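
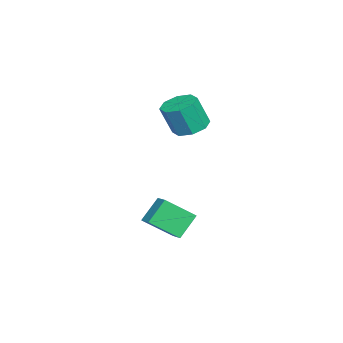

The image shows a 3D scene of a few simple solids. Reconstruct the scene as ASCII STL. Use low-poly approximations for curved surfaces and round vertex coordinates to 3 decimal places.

solid 
facet normal -0.119 0.341 -0.933
outer loop
vertex -0.157 2.53 2.756
vertex -0.73 1.706 2.528
vertex -0.923 2.648 2.897
endloop
endfacet
facet normal 0.201 0.928 0.314
outer loop
vertex -0.157 2.53 2.756
vertex -0.923 2.648 2.897
vertex 0.064 1.899 4.481
endloop
endfacet
facet normal 0.199 0.928 0.315
outer loop
vertex 0.064 1.899 4.481
vertex -0.923 2.648 2.897
vertex -0.703 2.016 4.622
endloop
endfacet
facet normal 0.119 -0.342 0.932
outer loop
vertex 0.064 1.899 4.481
vertex -0.703 2.016 4.622
vertex -0.51 1.074 4.252
endloop
endfacet
facet normal -0.118 0.341 -0.933
outer loop
vertex -0.923 2.648 2.897
vertex -0.73 1.706 2.528
vertex -1.577 2.213 2.821
endloop
endfacet
facet normal -0.547 0.761 0.349
outer loop
vertex -0.923 2.648 2.897
vertex -1.577 2.213 2.821
vertex -0.703 2.016 4.622
endloop
endfacet
facet normal -0.546 0.762 0.348
outer loop
vertex -0.703 2.016 4.622
vertex -1.577 2.213 2.821
vertex -1.357 1.582 4.546
endloop
endfacet
facet normal 0.119 -0.342 0.932
outer loop
vertex -0.703 2.016 4.622
vertex -1.357 1.582 4.546
vertex -0.51 1.074 4.252
endloop
endfacet
facet normal -0.119 0.341 -0.933
outer loop
vertex -1.577 2.213 2.821
vertex -0.73 1.706 2.528
vertex -1.734 1.482 2.574
endloop
endfacet
facet normal -0.973 0.149 0.178
outer loop
vertex -1.577 2.213 2.821
vertex -1.734 1.482 2.574
vertex -1.357 1.582 4.546
endloop
endfacet
facet normal -0.973 0.148 0.178
outer loop
vertex -1.357 1.582 4.546
vertex -1.734 1.482 2.574
vertex -1.514 0.85 4.298
endloop
endfacet
facet normal 0.119 -0.341 0.932
outer loop
vertex -1.357 1.582 4.546
vertex -1.514 0.85 4.298
vertex -0.51 1.074 4.252
endloop
endfacet
facet normal -0.119 0.342 -0.932
outer loop
vertex -1.734 1.482 2.574
vertex -0.73 1.706 2.528
vertex -1.304 0.881 2.299
endloop
endfacet
facet normal -0.830 -0.550 -0.096
outer loop
vertex -1.734 1.482 2.574
vertex -1.304 0.881 2.299
vertex -1.514 0.85 4.298
endloop
endfacet
facet normal -0.829 -0.552 -0.096
outer loop
vertex -1.514 0.85 4.298
vertex -1.304 0.881 2.299
vertex -1.083 0.25 4.024
endloop
endfacet
facet normal 0.119 -0.341 0.933
outer loop
vertex -1.514 0.85 4.298
vertex -1.083 0.25 4.024
vertex -0.51 1.074 4.252
endloop
endfacet
facet normal -0.119 0.342 -0.932
outer loop
vertex -1.304 0.881 2.299
vertex -0.73 1.706 2.528
vertex -0.537 0.764 2.158
endloop
endfacet
facet normal -0.199 -0.928 -0.314
outer loop
vertex -1.304 0.881 2.299
vertex -0.537 0.764 2.158
vertex -1.083 0.25 4.024
endloop
endfacet
facet normal -0.201 -0.928 -0.314
outer loop
vertex -1.083 0.25 4.024
vertex -0.537 0.764 2.158
vertex -0.317 0.132 3.883
endloop
endfacet
facet normal 0.119 -0.341 0.933
outer loop
vertex -1.083 0.25 4.024
vertex -0.317 0.132 3.883
vertex -0.51 1.074 4.252
endloop
endfacet
facet normal -0.119 0.342 -0.932
outer loop
vertex -0.537 0.764 2.158
vertex -0.73 1.706 2.528
vertex 0.117 1.198 2.234
endloop
endfacet
facet normal 0.546 -0.762 -0.349
outer loop
vertex -0.537 0.764 2.158
vertex 0.117 1.198 2.234
vertex -0.317 0.132 3.883
endloop
endfacet
facet normal 0.547 -0.761 -0.348
outer loop
vertex -0.317 0.132 3.883
vertex 0.117 1.198 2.234
vertex 0.337 0.567 3.959
endloop
endfacet
facet normal 0.118 -0.341 0.933
outer loop
vertex -0.317 0.132 3.883
vertex 0.337 0.567 3.959
vertex -0.51 1.074 4.252
endloop
endfacet
facet normal -0.119 0.341 -0.932
outer loop
vertex 0.117 1.198 2.234
vertex -0.73 1.706 2.528
vertex 0.274 1.93 2.482
endloop
endfacet
facet normal 0.973 -0.148 -0.178
outer loop
vertex 0.117 1.198 2.234
vertex 0.274 1.93 2.482
vertex 0.337 0.567 3.959
endloop
endfacet
facet normal 0.973 -0.149 -0.179
outer loop
vertex 0.337 0.567 3.959
vertex 0.274 1.93 2.482
vertex 0.494 1.298 4.206
endloop
endfacet
facet normal 0.119 -0.341 0.933
outer loop
vertex 0.337 0.567 3.959
vertex 0.494 1.298 4.206
vertex -0.51 1.074 4.252
endloop
endfacet
facet normal -0.119 0.341 -0.933
outer loop
vertex 0.274 1.93 2.482
vertex -0.73 1.706 2.528
vertex -0.157 2.53 2.756
endloop
endfacet
facet normal 0.829 0.551 0.096
outer loop
vertex 0.274 1.93 2.482
vertex -0.157 2.53 2.756
vertex 0.494 1.298 4.206
endloop
endfacet
facet normal 0.830 0.550 0.095
outer loop
vertex 0.494 1.298 4.206
vertex -0.157 2.53 2.756
vertex 0.064 1.899 4.481
endloop
endfacet
facet normal 0.119 -0.342 0.932
outer loop
vertex 0.494 1.298 4.206
vertex 0.064 1.899 4.481
vertex -0.51 1.074 4.252
endloop
endfacet
facet normal -0.555 0.421 0.717
outer loop
vertex 1.839 0.404 -1.422
vertex 2.634 0.896 -1.095
vertex 1.401 1.929 -2.655
endloop
endfacet
facet normal -0.803 -0.497 -0.330
outer loop
vertex 2.306 1.244 -3.825
vertex 1.839 0.404 -1.422
vertex 1.401 1.929 -2.655
endloop
endfacet
facet normal -0.556 0.420 0.717
outer loop
vertex 1.401 1.929 -2.655
vertex 2.634 0.896 -1.095
vertex 2.195 2.422 -2.329
endloop
endfacet
facet normal -0.219 0.759 -0.614
outer loop
vertex 2.195 2.422 -2.329
vertex 2.306 1.244 -3.825
vertex 1.401 1.929 -2.655
endloop
endfacet
facet normal 0.218 -0.759 0.613
outer loop
vertex 1.839 0.404 -1.422
vertex 3.539 0.211 -2.265
vertex 2.634 0.896 -1.095
endloop
endfacet
facet normal -0.802 -0.498 -0.330
outer loop
vertex 2.745 -0.282 -2.591
vertex 1.839 0.404 -1.422
vertex 2.306 1.244 -3.825
endloop
endfacet
facet normal 0.219 -0.758 0.614
outer loop
vertex 2.745 -0.282 -2.591
vertex 3.539 0.211 -2.265
vertex 1.839 0.404 -1.422
endloop
endfacet
facet normal 0.803 0.497 0.330
outer loop
vertex 2.634 0.896 -1.095
vertex 3.539 0.211 -2.265
vertex 2.195 2.422 -2.329
endloop
endfacet
facet normal -0.217 0.759 -0.614
outer loop
vertex 3.101 1.736 -3.498
vertex 2.306 1.244 -3.825
vertex 2.195 2.422 -2.329
endloop
endfacet
facet normal 0.802 0.497 0.330
outer loop
vertex 2.195 2.422 -2.329
vertex 3.539 0.211 -2.265
vertex 3.101 1.736 -3.498
endloop
endfacet
facet normal 0.555 -0.420 -0.718
outer loop
vertex 3.101 1.736 -3.498
vertex 2.745 -0.282 -2.591
vertex 2.306 1.244 -3.825
endloop
endfacet
facet normal 0.556 -0.420 -0.717
outer loop
vertex 3.539 0.211 -2.265
vertex 2.745 -0.282 -2.591
vertex 3.101 1.736 -3.498
endloop
endfacet

endsolid


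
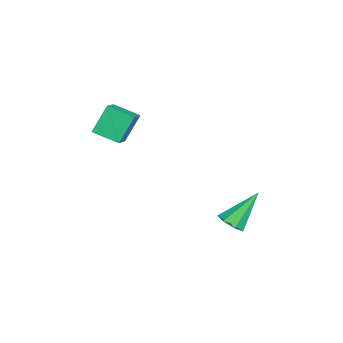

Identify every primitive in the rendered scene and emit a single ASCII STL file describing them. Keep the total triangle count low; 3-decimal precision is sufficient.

solid 
facet normal -0.389 0.386 0.837
outer loop
vertex -0.811 -3.167 3.869
vertex -0.513 -2.122 3.525
vertex -1.704 -3.065 3.407
endloop
endfacet
facet normal -0.261 -0.917 0.302
outer loop
vertex -1.187 -3.578 2.295
vertex -0.811 -3.167 3.869
vertex -1.704 -3.065 3.407
endloop
endfacet
facet normal -0.388 0.386 0.837
outer loop
vertex -1.704 -3.065 3.407
vertex -0.513 -2.122 3.525
vertex -1.406 -2.019 3.063
endloop
endfacet
facet normal -0.883 0.101 -0.457
outer loop
vertex -1.406 -2.019 3.063
vertex -1.187 -3.578 2.295
vertex -1.704 -3.065 3.407
endloop
endfacet
facet normal 0.883 -0.101 0.457
outer loop
vertex -0.811 -3.167 3.869
vertex 0.004 -2.635 2.413
vertex -0.513 -2.122 3.525
endloop
endfacet
facet normal -0.262 -0.917 0.302
outer loop
vertex -0.294 -3.681 2.757
vertex -0.811 -3.167 3.869
vertex -1.187 -3.578 2.295
endloop
endfacet
facet normal 0.883 -0.101 0.458
outer loop
vertex -0.294 -3.681 2.757
vertex 0.004 -2.635 2.413
vertex -0.811 -3.167 3.869
endloop
endfacet
facet normal 0.262 0.917 -0.301
outer loop
vertex -0.513 -2.122 3.525
vertex 0.004 -2.635 2.413
vertex -1.406 -2.019 3.063
endloop
endfacet
facet normal -0.883 0.101 -0.458
outer loop
vertex -0.889 -2.533 1.951
vertex -1.187 -3.578 2.295
vertex -1.406 -2.019 3.063
endloop
endfacet
facet normal 0.261 0.917 -0.302
outer loop
vertex -1.406 -2.019 3.063
vertex 0.004 -2.635 2.413
vertex -0.889 -2.533 1.951
endloop
endfacet
facet normal 0.388 -0.386 -0.837
outer loop
vertex -0.889 -2.533 1.951
vertex -0.294 -3.681 2.757
vertex -1.187 -3.578 2.295
endloop
endfacet
facet normal 0.389 -0.386 -0.837
outer loop
vertex 0.004 -2.635 2.413
vertex -0.294 -3.681 2.757
vertex -0.889 -2.533 1.951
endloop
endfacet
facet normal 0.361 -0.550 -0.753
outer loop
vertex 0.235 1.658 -1.82
vertex -0.33 1.473 -1.956
vertex -0.028 1.96 -2.167
endloop
endfacet
facet normal 0.647 0.746 0.159
outer loop
vertex 0.235 1.658 -1.82
vertex -0.028 1.96 -2.167
vertex -0.97 2.447 -0.624
endloop
endfacet
facet normal 0.361 -0.550 -0.753
outer loop
vertex -0.028 1.96 -2.167
vertex -0.33 1.473 -1.956
vertex -0.519 1.895 -2.355
endloop
endfacet
facet normal -0.009 0.952 -0.306
outer loop
vertex -0.028 1.96 -2.167
vertex -0.519 1.895 -2.355
vertex -0.97 2.447 -0.624
endloop
endfacet
facet normal 0.361 -0.550 -0.753
outer loop
vertex -0.519 1.895 -2.355
vertex -0.33 1.473 -1.956
vertex -0.867 1.513 -2.243
endloop
endfacet
facet normal -0.738 0.563 -0.372
outer loop
vertex -0.519 1.895 -2.355
vertex -0.867 1.513 -2.243
vertex -0.97 2.447 -0.624
endloop
endfacet
facet normal 0.361 -0.551 -0.752
outer loop
vertex -0.867 1.513 -2.243
vertex -0.33 1.473 -1.956
vertex -0.812 1.101 -1.915
endloop
endfacet
facet normal -0.992 -0.125 0.009
outer loop
vertex -0.867 1.513 -2.243
vertex -0.812 1.101 -1.915
vertex -0.97 2.447 -0.624
endloop
endfacet
facet normal 0.360 -0.549 -0.754
outer loop
vertex -0.812 1.101 -1.915
vertex -0.33 1.473 -1.956
vertex -0.393 0.969 -1.619
endloop
endfacet
facet normal -0.579 -0.599 0.553
outer loop
vertex -0.812 1.101 -1.915
vertex -0.393 0.969 -1.619
vertex -0.97 2.447 -0.624
endloop
endfacet
facet normal 0.362 -0.549 -0.753
outer loop
vertex -0.393 0.969 -1.619
vertex -0.33 1.473 -1.956
vertex 0.072 1.217 -1.576
endloop
endfacet
facet normal 0.187 -0.497 0.847
outer loop
vertex -0.393 0.969 -1.619
vertex 0.072 1.217 -1.576
vertex -0.97 2.447 -0.624
endloop
endfacet
facet normal 0.361 -0.550 -0.753
outer loop
vertex 0.072 1.217 -1.576
vertex -0.33 1.473 -1.956
vertex 0.235 1.658 -1.82
endloop
endfacet
facet normal 0.733 0.101 0.672
outer loop
vertex 0.072 1.217 -1.576
vertex 0.235 1.658 -1.82
vertex -0.97 2.447 -0.624
endloop
endfacet

endsolid


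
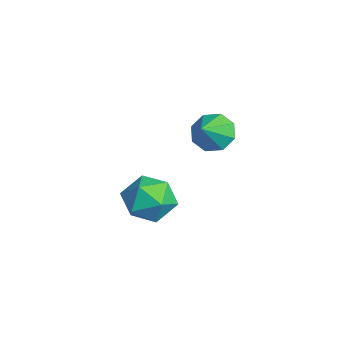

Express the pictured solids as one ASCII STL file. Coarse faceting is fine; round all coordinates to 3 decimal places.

solid 
facet normal -0.134 0.052 0.990
outer loop
vertex 1.803 1.222 -1.13
vertex 1.082 0.534 -1.191
vertex 2.03 0.253 -1.048
endloop
endfacet
facet normal 0.543 0.196 0.817
outer loop
vertex 1.803 1.222 -1.13
vertex 2.03 0.253 -1.048
vertex 2.616 0.859 -1.583
endloop
endfacet
facet normal 0.543 0.753 0.372
outer loop
vertex 1.803 1.222 -1.13
vertex 2.616 0.859 -1.583
vertex 2.031 1.515 -2.057
endloop
endfacet
facet normal -0.134 0.954 0.269
outer loop
vertex 1.803 1.222 -1.13
vertex 2.031 1.515 -2.057
vertex 1.083 1.314 -1.815
endloop
endfacet
facet normal -0.552 0.521 0.651
outer loop
vertex 1.803 1.222 -1.13
vertex 1.083 1.314 -1.815
vertex 1.082 0.534 -1.191
endloop
endfacet
facet normal 0.805 -0.368 0.466
outer loop
vertex 2.616 0.859 -1.583
vertex 2.03 0.253 -1.048
vertex 2.397 -0.054 -1.925
endloop
endfacet
facet normal -0.290 -0.600 0.746
outer loop
vertex 2.03 0.253 -1.048
vertex 1.082 0.534 -1.191
vertex 1.449 -0.255 -1.683
endloop
endfacet
facet normal -0.968 0.158 0.197
outer loop
vertex 1.082 0.534 -1.191
vertex 1.083 1.314 -1.815
vertex 0.864 0.401 -2.157
endloop
endfacet
facet normal -0.290 0.859 -0.422
outer loop
vertex 1.083 1.314 -1.815
vertex 2.031 1.515 -2.057
vertex 1.45 1.007 -2.692
endloop
endfacet
facet normal 0.806 0.534 -0.255
outer loop
vertex 2.031 1.515 -2.057
vertex 2.616 0.859 -1.583
vertex 2.398 0.726 -2.549
endloop
endfacet
facet normal 0.134 -0.954 -0.269
outer loop
vertex 1.677 0.038 -2.61
vertex 2.397 -0.054 -1.925
vertex 1.449 -0.255 -1.683
endloop
endfacet
facet normal -0.543 -0.753 -0.372
outer loop
vertex 1.677 0.038 -2.61
vertex 1.449 -0.255 -1.683
vertex 0.864 0.401 -2.157
endloop
endfacet
facet normal -0.543 -0.196 -0.817
outer loop
vertex 1.677 0.038 -2.61
vertex 0.864 0.401 -2.157
vertex 1.45 1.007 -2.692
endloop
endfacet
facet normal 0.134 -0.052 -0.990
outer loop
vertex 1.677 0.038 -2.61
vertex 1.45 1.007 -2.692
vertex 2.398 0.726 -2.549
endloop
endfacet
facet normal 0.552 -0.521 -0.651
outer loop
vertex 1.677 0.038 -2.61
vertex 2.398 0.726 -2.549
vertex 2.397 -0.054 -1.925
endloop
endfacet
facet normal 0.290 -0.859 0.422
outer loop
vertex 1.449 -0.255 -1.683
vertex 2.397 -0.054 -1.925
vertex 2.03 0.253 -1.048
endloop
endfacet
facet normal -0.806 -0.534 0.255
outer loop
vertex 0.864 0.401 -2.157
vertex 1.449 -0.255 -1.683
vertex 1.082 0.534 -1.191
endloop
endfacet
facet normal -0.805 0.368 -0.466
outer loop
vertex 1.45 1.007 -2.692
vertex 0.864 0.401 -2.157
vertex 1.083 1.314 -1.815
endloop
endfacet
facet normal 0.290 0.600 -0.746
outer loop
vertex 2.398 0.726 -2.549
vertex 1.45 1.007 -2.692
vertex 2.031 1.515 -2.057
endloop
endfacet
facet normal 0.968 -0.158 -0.197
outer loop
vertex 2.397 -0.054 -1.925
vertex 2.398 0.726 -2.549
vertex 2.616 0.859 -1.583
endloop
endfacet
facet normal -0.637 0.474 -0.608
outer loop
vertex 3.527 2.961 1.804
vertex 3.053 2.382 1.85
vertex 3.155 3.016 2.237
endloop
endfacet
facet normal 0.685 0.507 0.524
outer loop
vertex 3.527 2.961 1.804
vertex 3.155 3.016 2.237
vertex 3.787 1.838 2.55
endloop
endfacet
facet normal -0.638 0.474 -0.608
outer loop
vertex 3.155 3.016 2.237
vertex 3.053 2.382 1.85
vertex 2.723 2.7 2.444
endloop
endfacet
facet normal 0.188 0.345 0.919
outer loop
vertex 3.155 3.016 2.237
vertex 2.723 2.7 2.444
vertex 3.787 1.838 2.55
endloop
endfacet
facet normal -0.638 0.472 -0.608
outer loop
vertex 2.723 2.7 2.444
vertex 3.053 2.382 1.85
vertex 2.485 2.197 2.303
endloop
endfacet
facet normal -0.227 -0.162 0.960
outer loop
vertex 2.723 2.7 2.444
vertex 2.485 2.197 2.303
vertex 3.787 1.838 2.55
endloop
endfacet
facet normal -0.638 0.473 -0.607
outer loop
vertex 2.485 2.197 2.303
vertex 3.053 2.382 1.85
vertex 2.579 1.803 1.897
endloop
endfacet
facet normal -0.316 -0.716 0.622
outer loop
vertex 2.485 2.197 2.303
vertex 2.579 1.803 1.897
vertex 3.787 1.838 2.55
endloop
endfacet
facet normal -0.637 0.472 -0.609
outer loop
vertex 2.579 1.803 1.897
vertex 3.053 2.382 1.85
vertex 2.952 1.748 1.464
endloop
endfacet
facet normal -0.027 -0.994 0.103
outer loop
vertex 2.579 1.803 1.897
vertex 2.952 1.748 1.464
vertex 3.787 1.838 2.55
endloop
endfacet
facet normal -0.638 0.472 -0.608
outer loop
vertex 2.952 1.748 1.464
vertex 3.053 2.382 1.85
vertex 3.383 2.064 1.257
endloop
endfacet
facet normal 0.470 -0.833 -0.292
outer loop
vertex 2.952 1.748 1.464
vertex 3.383 2.064 1.257
vertex 3.787 1.838 2.55
endloop
endfacet
facet normal -0.637 0.473 -0.608
outer loop
vertex 3.383 2.064 1.257
vertex 3.053 2.382 1.85
vertex 3.622 2.567 1.398
endloop
endfacet
facet normal 0.884 -0.327 -0.333
outer loop
vertex 3.383 2.064 1.257
vertex 3.622 2.567 1.398
vertex 3.787 1.838 2.55
endloop
endfacet
facet normal -0.637 0.473 -0.608
outer loop
vertex 3.622 2.567 1.398
vertex 3.053 2.382 1.85
vertex 3.527 2.961 1.804
endloop
endfacet
facet normal 0.973 0.229 0.006
outer loop
vertex 3.622 2.567 1.398
vertex 3.527 2.961 1.804
vertex 3.787 1.838 2.55
endloop
endfacet

endsolid


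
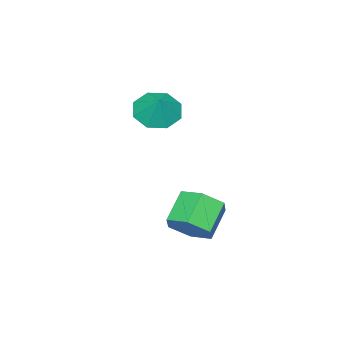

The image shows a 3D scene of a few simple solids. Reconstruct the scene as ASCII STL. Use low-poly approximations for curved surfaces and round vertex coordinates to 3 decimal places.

solid 
facet normal -0.441 -0.441 -0.781
outer loop
vertex -2.671 -2.971 1.382
vertex -3.51 -3.1 1.929
vertex -3.159 -2.375 1.321
endloop
endfacet
facet normal 0.774 0.633 -0.001
outer loop
vertex -2.671 -2.971 1.382
vertex -3.159 -2.375 1.321
vertex -2.99 -2.58 2.851
endloop
endfacet
facet normal -0.441 -0.441 -0.781
outer loop
vertex -3.159 -2.375 1.321
vertex -3.51 -3.1 1.929
vertex -3.853 -2.203 1.616
endloop
endfacet
facet normal 0.278 0.956 0.097
outer loop
vertex -3.159 -2.375 1.321
vertex -3.853 -2.203 1.616
vertex -2.99 -2.58 2.851
endloop
endfacet
facet normal -0.440 -0.441 -0.782
outer loop
vertex -3.853 -2.203 1.616
vertex -3.51 -3.1 1.929
vertex -4.346 -2.558 2.094
endloop
endfacet
facet normal -0.222 0.878 0.423
outer loop
vertex -3.853 -2.203 1.616
vertex -4.346 -2.558 2.094
vertex -2.99 -2.58 2.851
endloop
endfacet
facet normal -0.441 -0.442 -0.781
outer loop
vertex -4.346 -2.558 2.094
vertex -3.51 -3.1 1.929
vertex -4.349 -3.23 2.476
endloop
endfacet
facet normal -0.430 0.448 0.784
outer loop
vertex -4.346 -2.558 2.094
vertex -4.349 -3.23 2.476
vertex -2.99 -2.58 2.851
endloop
endfacet
facet normal -0.441 -0.441 -0.781
outer loop
vertex -4.349 -3.23 2.476
vertex -3.51 -3.1 1.929
vertex -3.861 -3.826 2.537
endloop
endfacet
facet normal -0.227 -0.086 0.970
outer loop
vertex -4.349 -3.23 2.476
vertex -3.861 -3.826 2.537
vertex -2.99 -2.58 2.851
endloop
endfacet
facet normal -0.441 -0.441 -0.781
outer loop
vertex -3.861 -3.826 2.537
vertex -3.51 -3.1 1.929
vertex -3.168 -3.997 2.242
endloop
endfacet
facet normal 0.270 -0.409 0.872
outer loop
vertex -3.861 -3.826 2.537
vertex -3.168 -3.997 2.242
vertex -2.99 -2.58 2.851
endloop
endfacet
facet normal -0.441 -0.441 -0.782
outer loop
vertex -3.168 -3.997 2.242
vertex -3.51 -3.1 1.929
vertex -2.675 -3.643 1.764
endloop
endfacet
facet normal 0.769 -0.332 0.547
outer loop
vertex -3.168 -3.997 2.242
vertex -2.675 -3.643 1.764
vertex -2.99 -2.58 2.851
endloop
endfacet
facet normal -0.441 -0.441 -0.781
outer loop
vertex -2.675 -3.643 1.764
vertex -3.51 -3.1 1.929
vertex -2.671 -2.971 1.382
endloop
endfacet
facet normal 0.978 0.100 0.186
outer loop
vertex -2.675 -3.643 1.764
vertex -2.671 -2.971 1.382
vertex -2.99 -2.58 2.851
endloop
endfacet
facet normal 0.786 0.128 -0.605
outer loop
vertex -1.019 -0.834 -2.224
vertex -1.549 -0.172 -2.773
vertex -0.998 0.148 -1.989
endloop
endfacet
facet normal 0.618 -0.196 0.762
outer loop
vertex -1.019 -0.834 -2.224
vertex -0.998 0.148 -1.989
vertex -2.222 -1.03 -1.299
endloop
endfacet
facet normal 0.618 -0.196 0.762
outer loop
vertex -2.222 -1.03 -1.299
vertex -0.998 0.148 -1.989
vertex -2.201 -0.048 -1.064
endloop
endfacet
facet normal -0.786 -0.128 0.605
outer loop
vertex -2.222 -1.03 -1.299
vertex -2.201 -0.048 -1.064
vertex -2.751 -0.368 -1.847
endloop
endfacet
facet normal 0.786 0.129 -0.605
outer loop
vertex -0.998 0.148 -1.989
vertex -1.549 -0.172 -2.773
vertex -1.528 0.81 -2.537
endloop
endfacet
facet normal 0.327 0.744 0.583
outer loop
vertex -0.998 0.148 -1.989
vertex -1.528 0.81 -2.537
vertex -2.201 -0.048 -1.064
endloop
endfacet
facet normal 0.327 0.744 0.583
outer loop
vertex -2.201 -0.048 -1.064
vertex -1.528 0.81 -2.537
vertex -2.73 0.614 -1.612
endloop
endfacet
facet normal -0.786 -0.128 0.605
outer loop
vertex -2.201 -0.048 -1.064
vertex -2.73 0.614 -1.612
vertex -2.751 -0.368 -1.847
endloop
endfacet
facet normal 0.786 0.128 -0.604
outer loop
vertex -1.528 0.81 -2.537
vertex -1.549 -0.172 -2.773
vertex -2.078 0.49 -3.321
endloop
endfacet
facet normal -0.291 0.940 -0.179
outer loop
vertex -1.528 0.81 -2.537
vertex -2.078 0.49 -3.321
vertex -2.73 0.614 -1.612
endloop
endfacet
facet normal -0.291 0.940 -0.179
outer loop
vertex -2.73 0.614 -1.612
vertex -2.078 0.49 -3.321
vertex -3.281 0.294 -2.396
endloop
endfacet
facet normal -0.786 -0.128 0.605
outer loop
vertex -2.73 0.614 -1.612
vertex -3.281 0.294 -2.396
vertex -2.751 -0.368 -1.847
endloop
endfacet
facet normal 0.786 0.128 -0.605
outer loop
vertex -2.078 0.49 -3.321
vertex -1.549 -0.172 -2.773
vertex -2.099 -0.492 -3.556
endloop
endfacet
facet normal -0.618 0.196 -0.762
outer loop
vertex -2.078 0.49 -3.321
vertex -2.099 -0.492 -3.556
vertex -3.281 0.294 -2.396
endloop
endfacet
facet normal -0.618 0.196 -0.762
outer loop
vertex -3.281 0.294 -2.396
vertex -2.099 -0.492 -3.556
vertex -3.302 -0.688 -2.631
endloop
endfacet
facet normal -0.786 -0.128 0.605
outer loop
vertex -3.281 0.294 -2.396
vertex -3.302 -0.688 -2.631
vertex -2.751 -0.368 -1.847
endloop
endfacet
facet normal 0.786 0.128 -0.605
outer loop
vertex -2.099 -0.492 -3.556
vertex -1.549 -0.172 -2.773
vertex -1.57 -1.154 -3.008
endloop
endfacet
facet normal -0.327 -0.744 -0.583
outer loop
vertex -2.099 -0.492 -3.556
vertex -1.57 -1.154 -3.008
vertex -3.302 -0.688 -2.631
endloop
endfacet
facet normal -0.327 -0.744 -0.583
outer loop
vertex -3.302 -0.688 -2.631
vertex -1.57 -1.154 -3.008
vertex -2.772 -1.35 -2.083
endloop
endfacet
facet normal -0.786 -0.129 0.605
outer loop
vertex -3.302 -0.688 -2.631
vertex -2.772 -1.35 -2.083
vertex -2.751 -0.368 -1.847
endloop
endfacet
facet normal 0.786 0.128 -0.605
outer loop
vertex -1.57 -1.154 -3.008
vertex -1.549 -0.172 -2.773
vertex -1.019 -0.834 -2.224
endloop
endfacet
facet normal 0.291 -0.940 0.179
outer loop
vertex -1.57 -1.154 -3.008
vertex -1.019 -0.834 -2.224
vertex -2.772 -1.35 -2.083
endloop
endfacet
facet normal 0.291 -0.940 0.179
outer loop
vertex -2.772 -1.35 -2.083
vertex -1.019 -0.834 -2.224
vertex -2.222 -1.03 -1.299
endloop
endfacet
facet normal -0.786 -0.128 0.604
outer loop
vertex -2.772 -1.35 -2.083
vertex -2.222 -1.03 -1.299
vertex -2.751 -0.368 -1.847
endloop
endfacet

endsolid


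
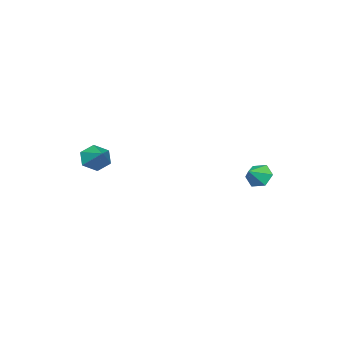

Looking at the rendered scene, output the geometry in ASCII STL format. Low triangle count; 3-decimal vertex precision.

solid 
facet normal -0.829 0.086 -0.553
outer loop
vertex -3.881 3.668 -3.32
vertex -4.325 3.87 -2.623
vertex -3.954 4.481 -3.084
endloop
endfacet
facet normal 0.909 0.189 -0.371
outer loop
vertex -3.881 3.668 -3.32
vertex -3.954 4.481 -3.084
vertex -3.355 3.77 -1.977
endloop
endfacet
facet normal -0.829 0.086 -0.553
outer loop
vertex -3.954 4.481 -3.084
vertex -4.325 3.87 -2.623
vertex -4.398 4.684 -2.387
endloop
endfacet
facet normal 0.613 0.773 0.165
outer loop
vertex -3.954 4.481 -3.084
vertex -4.398 4.684 -2.387
vertex -3.355 3.77 -1.977
endloop
endfacet
facet normal -0.829 0.086 -0.553
outer loop
vertex -4.398 4.684 -2.387
vertex -4.325 3.87 -2.623
vertex -4.768 4.073 -1.927
endloop
endfacet
facet normal 0.145 0.538 0.831
outer loop
vertex -4.398 4.684 -2.387
vertex -4.768 4.073 -1.927
vertex -3.355 3.77 -1.977
endloop
endfacet
facet normal -0.829 0.086 -0.553
outer loop
vertex -4.768 4.073 -1.927
vertex -4.325 3.87 -2.623
vertex -4.695 3.259 -2.163
endloop
endfacet
facet normal -0.026 -0.281 0.959
outer loop
vertex -4.768 4.073 -1.927
vertex -4.695 3.259 -2.163
vertex -3.355 3.77 -1.977
endloop
endfacet
facet normal -0.829 0.086 -0.553
outer loop
vertex -4.695 3.259 -2.163
vertex -4.325 3.87 -2.623
vertex -4.252 3.057 -2.859
endloop
endfacet
facet normal 0.271 -0.865 0.423
outer loop
vertex -4.695 3.259 -2.163
vertex -4.252 3.057 -2.859
vertex -3.355 3.77 -1.977
endloop
endfacet
facet normal -0.829 0.086 -0.553
outer loop
vertex -4.252 3.057 -2.859
vertex -4.325 3.87 -2.623
vertex -3.881 3.668 -3.32
endloop
endfacet
facet normal 0.738 -0.630 -0.241
outer loop
vertex -4.252 3.057 -2.859
vertex -3.881 3.668 -3.32
vertex -3.355 3.77 -1.977
endloop
endfacet
facet normal -0.537 -0.665 -0.519
outer loop
vertex 0.721 -4.339 -0.962
vertex 0.275 -3.652 -1.381
vertex 1.048 -3.99 -1.748
endloop
endfacet
facet normal 0.922 -0.291 0.254
outer loop
vertex 0.721 -4.339 -0.962
vertex 1.048 -3.99 -1.748
vertex 1.165 -2.548 -0.519
endloop
endfacet
facet normal -0.537 -0.665 -0.519
outer loop
vertex 1.048 -3.99 -1.748
vertex 0.275 -3.652 -1.381
vertex 0.602 -3.303 -2.167
endloop
endfacet
facet normal 0.855 0.295 -0.427
outer loop
vertex 1.048 -3.99 -1.748
vertex 0.602 -3.303 -2.167
vertex 1.165 -2.548 -0.519
endloop
endfacet
facet normal -0.537 -0.665 -0.519
outer loop
vertex 0.602 -3.303 -2.167
vertex 0.275 -3.652 -1.381
vertex -0.171 -2.965 -1.8
endloop
endfacet
facet normal 0.165 0.874 -0.457
outer loop
vertex 0.602 -3.303 -2.167
vertex -0.171 -2.965 -1.8
vertex 1.165 -2.548 -0.519
endloop
endfacet
facet normal -0.537 -0.665 -0.519
outer loop
vertex -0.171 -2.965 -1.8
vertex 0.275 -3.652 -1.381
vertex -0.499 -3.314 -1.014
endloop
endfacet
facet normal -0.457 0.868 0.194
outer loop
vertex -0.171 -2.965 -1.8
vertex -0.499 -3.314 -1.014
vertex 1.165 -2.548 -0.519
endloop
endfacet
facet normal -0.537 -0.665 -0.519
outer loop
vertex -0.499 -3.314 -1.014
vertex 0.275 -3.652 -1.381
vertex -0.053 -4.001 -0.595
endloop
endfacet
facet normal -0.390 0.281 0.877
outer loop
vertex -0.499 -3.314 -1.014
vertex -0.053 -4.001 -0.595
vertex 1.165 -2.548 -0.519
endloop
endfacet
facet normal -0.537 -0.665 -0.519
outer loop
vertex -0.053 -4.001 -0.595
vertex 0.275 -3.652 -1.381
vertex 0.721 -4.339 -0.962
endloop
endfacet
facet normal 0.299 -0.298 0.906
outer loop
vertex -0.053 -4.001 -0.595
vertex 0.721 -4.339 -0.962
vertex 1.165 -2.548 -0.519
endloop
endfacet

endsolid


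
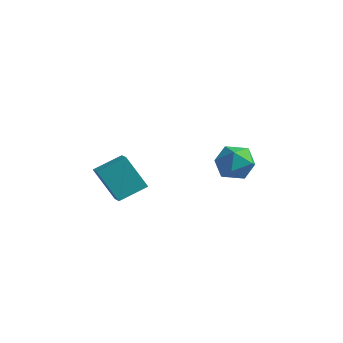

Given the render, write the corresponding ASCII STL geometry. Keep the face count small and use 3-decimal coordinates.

solid 
facet normal -0.543 -0.119 0.831
outer loop
vertex -2.406 -2.877 2.508
vertex -3.111 -2.312 2.128
vertex -3.034 -4.049 1.929
endloop
endfacet
facet normal 0.719 -0.577 0.387
outer loop
vertex -2.029 -3.828 0.392
vertex -2.406 -2.877 2.508
vertex -3.034 -4.049 1.929
endloop
endfacet
facet normal -0.543 -0.119 0.831
outer loop
vertex -3.034 -4.049 1.929
vertex -3.111 -2.312 2.128
vertex -3.739 -3.484 1.55
endloop
endfacet
facet normal -0.433 -0.808 -0.399
outer loop
vertex -3.739 -3.484 1.55
vertex -2.029 -3.828 0.392
vertex -3.034 -4.049 1.929
endloop
endfacet
facet normal 0.433 0.808 0.399
outer loop
vertex -2.406 -2.877 2.508
vertex -2.106 -2.091 0.591
vertex -3.111 -2.312 2.128
endloop
endfacet
facet normal 0.719 -0.577 0.387
outer loop
vertex -1.401 -2.656 0.97
vertex -2.406 -2.877 2.508
vertex -2.029 -3.828 0.392
endloop
endfacet
facet normal 0.433 0.808 0.399
outer loop
vertex -1.401 -2.656 0.97
vertex -2.106 -2.091 0.591
vertex -2.406 -2.877 2.508
endloop
endfacet
facet normal -0.719 0.577 -0.387
outer loop
vertex -3.111 -2.312 2.128
vertex -2.106 -2.091 0.591
vertex -3.739 -3.484 1.55
endloop
endfacet
facet normal -0.433 -0.808 -0.399
outer loop
vertex -2.734 -3.263 0.012
vertex -2.029 -3.828 0.392
vertex -3.739 -3.484 1.55
endloop
endfacet
facet normal -0.719 0.577 -0.387
outer loop
vertex -3.739 -3.484 1.55
vertex -2.106 -2.091 0.591
vertex -2.734 -3.263 0.012
endloop
endfacet
facet normal 0.543 0.119 -0.831
outer loop
vertex -2.734 -3.263 0.012
vertex -1.401 -2.656 0.97
vertex -2.029 -3.828 0.392
endloop
endfacet
facet normal 0.543 0.120 -0.831
outer loop
vertex -2.106 -2.091 0.591
vertex -1.401 -2.656 0.97
vertex -2.734 -3.263 0.012
endloop
endfacet
facet normal -0.359 0.708 0.608
outer loop
vertex -0.958 3.188 0.551
vertex -1.156 2.466 1.275
vertex -0.233 2.948 1.259
endloop
endfacet
facet normal 0.147 0.973 0.180
outer loop
vertex -0.958 3.188 0.551
vertex -0.233 2.948 1.259
vertex 0.037 3.091 0.264
endloop
endfacet
facet normal -0.059 0.866 -0.496
outer loop
vertex -0.958 3.188 0.551
vertex 0.037 3.091 0.264
vertex -0.718 2.697 -0.335
endloop
endfacet
facet normal -0.691 0.536 -0.484
outer loop
vertex -0.958 3.188 0.551
vertex -0.718 2.697 -0.335
vertex -1.455 2.311 0.29
endloop
endfacet
facet normal -0.877 0.438 0.197
outer loop
vertex -0.958 3.188 0.551
vertex -1.455 2.311 0.29
vertex -1.156 2.466 1.275
endloop
endfacet
facet normal 0.746 0.600 0.289
outer loop
vertex 0.037 3.091 0.264
vertex -0.233 2.948 1.259
vertex 0.455 2.309 0.81
endloop
endfacet
facet normal -0.073 0.172 0.982
outer loop
vertex -0.233 2.948 1.259
vertex -1.156 2.466 1.275
vertex -0.282 1.923 1.435
endloop
endfacet
facet normal -0.910 -0.265 0.318
outer loop
vertex -1.156 2.466 1.275
vertex -1.455 2.311 0.29
vertex -1.037 1.529 0.836
endloop
endfacet
facet normal -0.610 -0.106 -0.785
outer loop
vertex -1.455 2.311 0.29
vertex -0.718 2.697 -0.335
vertex -0.767 1.672 -0.159
endloop
endfacet
facet normal 0.413 0.429 -0.803
outer loop
vertex -0.718 2.697 -0.335
vertex 0.037 3.091 0.264
vertex 0.156 2.154 -0.175
endloop
endfacet
facet normal 0.691 -0.536 0.484
outer loop
vertex -0.042 1.432 0.549
vertex 0.455 2.309 0.81
vertex -0.282 1.923 1.435
endloop
endfacet
facet normal 0.059 -0.866 0.496
outer loop
vertex -0.042 1.432 0.549
vertex -0.282 1.923 1.435
vertex -1.037 1.529 0.836
endloop
endfacet
facet normal -0.147 -0.973 -0.180
outer loop
vertex -0.042 1.432 0.549
vertex -1.037 1.529 0.836
vertex -0.767 1.672 -0.159
endloop
endfacet
facet normal 0.359 -0.708 -0.608
outer loop
vertex -0.042 1.432 0.549
vertex -0.767 1.672 -0.159
vertex 0.156 2.154 -0.175
endloop
endfacet
facet normal 0.877 -0.438 -0.197
outer loop
vertex -0.042 1.432 0.549
vertex 0.156 2.154 -0.175
vertex 0.455 2.309 0.81
endloop
endfacet
facet normal 0.610 0.106 0.785
outer loop
vertex -0.282 1.923 1.435
vertex 0.455 2.309 0.81
vertex -0.233 2.948 1.259
endloop
endfacet
facet normal -0.413 -0.429 0.803
outer loop
vertex -1.037 1.529 0.836
vertex -0.282 1.923 1.435
vertex -1.156 2.466 1.275
endloop
endfacet
facet normal -0.746 -0.600 -0.289
outer loop
vertex -0.767 1.672 -0.159
vertex -1.037 1.529 0.836
vertex -1.455 2.311 0.29
endloop
endfacet
facet normal 0.073 -0.172 -0.982
outer loop
vertex 0.156 2.154 -0.175
vertex -0.767 1.672 -0.159
vertex -0.718 2.697 -0.335
endloop
endfacet
facet normal 0.910 0.265 -0.318
outer loop
vertex 0.455 2.309 0.81
vertex 0.156 2.154 -0.175
vertex 0.037 3.091 0.264
endloop
endfacet

endsolid


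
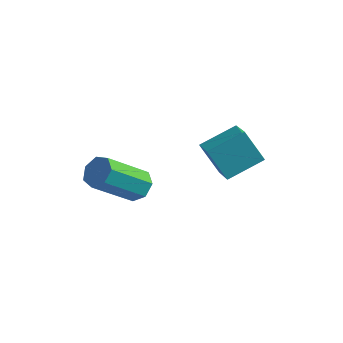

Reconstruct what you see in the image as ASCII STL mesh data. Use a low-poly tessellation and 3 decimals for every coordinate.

solid 
facet normal 0.456 0.574 -0.680
outer loop
vertex 1.249 0.947 -1.604
vertex 0.695 0.986 -1.943
vertex 0.909 1.377 -1.469
endloop
endfacet
facet normal 0.655 0.300 0.694
outer loop
vertex 1.249 0.947 -1.604
vertex 0.909 1.377 -1.469
vertex 0.318 -0.225 -0.218
endloop
endfacet
facet normal 0.654 0.300 0.694
outer loop
vertex 0.318 -0.225 -0.218
vertex 0.909 1.377 -1.469
vertex -0.022 0.204 -0.083
endloop
endfacet
facet normal -0.457 -0.575 0.679
outer loop
vertex 0.318 -0.225 -0.218
vertex -0.022 0.204 -0.083
vertex -0.235 -0.186 -0.557
endloop
endfacet
facet normal 0.456 0.574 -0.680
outer loop
vertex 0.909 1.377 -1.469
vertex 0.695 0.986 -1.943
vertex 0.408 1.512 -1.691
endloop
endfacet
facet normal -0.064 0.782 0.619
outer loop
vertex 0.909 1.377 -1.469
vertex 0.408 1.512 -1.691
vertex -0.022 0.204 -0.083
endloop
endfacet
facet normal -0.062 0.782 0.620
outer loop
vertex -0.022 0.204 -0.083
vertex 0.408 1.512 -1.691
vertex -0.522 0.34 -0.305
endloop
endfacet
facet normal -0.458 -0.575 0.678
outer loop
vertex -0.022 0.204 -0.083
vertex -0.522 0.34 -0.305
vertex -0.235 -0.186 -0.557
endloop
endfacet
facet normal 0.457 0.575 -0.679
outer loop
vertex 0.408 1.512 -1.691
vertex 0.695 0.986 -1.943
vertex 0.124 1.251 -2.103
endloop
endfacet
facet normal -0.734 0.675 0.078
outer loop
vertex 0.408 1.512 -1.691
vertex 0.124 1.251 -2.103
vertex -0.522 0.34 -0.305
endloop
endfacet
facet normal -0.733 0.676 0.079
outer loop
vertex -0.522 0.34 -0.305
vertex 0.124 1.251 -2.103
vertex -0.807 0.079 -0.716
endloop
endfacet
facet normal -0.455 -0.574 0.680
outer loop
vertex -0.522 0.34 -0.305
vertex -0.807 0.079 -0.716
vertex -0.235 -0.186 -0.557
endloop
endfacet
facet normal 0.457 0.575 -0.679
outer loop
vertex 0.124 1.251 -2.103
vertex 0.695 0.986 -1.943
vertex 0.27 0.791 -2.394
endloop
endfacet
facet normal -0.851 0.059 -0.521
outer loop
vertex 0.124 1.251 -2.103
vertex 0.27 0.791 -2.394
vertex -0.807 0.079 -0.716
endloop
endfacet
facet normal -0.851 0.060 -0.521
outer loop
vertex -0.807 0.079 -0.716
vertex 0.27 0.791 -2.394
vertex -0.661 -0.381 -1.008
endloop
endfacet
facet normal -0.455 -0.576 0.679
outer loop
vertex -0.807 0.079 -0.716
vertex -0.661 -0.381 -1.008
vertex -0.235 -0.186 -0.557
endloop
endfacet
facet normal 0.456 0.575 -0.679
outer loop
vertex 0.27 0.791 -2.394
vertex 0.695 0.986 -1.943
vertex 0.736 0.478 -2.346
endloop
endfacet
facet normal -0.329 -0.601 -0.729
outer loop
vertex 0.27 0.791 -2.394
vertex 0.736 0.478 -2.346
vertex -0.661 -0.381 -1.008
endloop
endfacet
facet normal -0.329 -0.601 -0.729
outer loop
vertex -0.661 -0.381 -1.008
vertex 0.736 0.478 -2.346
vertex -0.194 -0.695 -0.96
endloop
endfacet
facet normal -0.456 -0.575 0.679
outer loop
vertex -0.661 -0.381 -1.008
vertex -0.194 -0.695 -0.96
vertex -0.235 -0.186 -0.557
endloop
endfacet
facet normal 0.457 0.575 -0.679
outer loop
vertex 0.736 0.478 -2.346
vertex 0.695 0.986 -1.943
vertex 1.172 0.547 -1.994
endloop
endfacet
facet normal 0.442 -0.809 -0.388
outer loop
vertex 0.736 0.478 -2.346
vertex 1.172 0.547 -1.994
vertex -0.194 -0.695 -0.96
endloop
endfacet
facet normal 0.443 -0.809 -0.387
outer loop
vertex -0.194 -0.695 -0.96
vertex 1.172 0.547 -1.994
vertex 0.241 -0.625 -0.608
endloop
endfacet
facet normal -0.457 -0.574 0.679
outer loop
vertex -0.194 -0.695 -0.96
vertex 0.241 -0.625 -0.608
vertex -0.235 -0.186 -0.557
endloop
endfacet
facet normal 0.456 0.575 -0.679
outer loop
vertex 1.172 0.547 -1.994
vertex 0.695 0.986 -1.943
vertex 1.249 0.947 -1.604
endloop
endfacet
facet normal 0.879 -0.408 0.245
outer loop
vertex 1.172 0.547 -1.994
vertex 1.249 0.947 -1.604
vertex 0.241 -0.625 -0.608
endloop
endfacet
facet normal 0.879 -0.408 0.245
outer loop
vertex 0.241 -0.625 -0.608
vertex 1.249 0.947 -1.604
vertex 0.318 -0.225 -0.218
endloop
endfacet
facet normal -0.457 -0.574 0.679
outer loop
vertex 0.241 -0.625 -0.608
vertex 0.318 -0.225 -0.218
vertex -0.235 -0.186 -0.557
endloop
endfacet
facet normal -0.587 0.093 0.804
outer loop
vertex 3.086 1.266 0.512
vertex 3.987 2.294 1.051
vertex 2.426 2.151 -0.073
endloop
endfacet
facet normal -0.613 -0.700 -0.367
outer loop
vertex 3.213 2.026 -1.151
vertex 3.086 1.266 0.512
vertex 2.426 2.151 -0.073
endloop
endfacet
facet normal -0.587 0.094 0.804
outer loop
vertex 2.426 2.151 -0.073
vertex 3.987 2.294 1.051
vertex 3.327 3.18 0.465
endloop
endfacet
facet normal -0.529 0.708 -0.468
outer loop
vertex 3.327 3.18 0.465
vertex 3.213 2.026 -1.151
vertex 2.426 2.151 -0.073
endloop
endfacet
facet normal 0.528 -0.708 0.468
outer loop
vertex 3.086 1.266 0.512
vertex 4.774 2.169 -0.027
vertex 3.987 2.294 1.051
endloop
endfacet
facet normal -0.614 -0.699 -0.367
outer loop
vertex 3.873 1.14 -0.565
vertex 3.086 1.266 0.512
vertex 3.213 2.026 -1.151
endloop
endfacet
facet normal 0.528 -0.708 0.469
outer loop
vertex 3.873 1.14 -0.565
vertex 4.774 2.169 -0.027
vertex 3.086 1.266 0.512
endloop
endfacet
facet normal 0.613 0.699 0.367
outer loop
vertex 3.987 2.294 1.051
vertex 4.774 2.169 -0.027
vertex 3.327 3.18 0.465
endloop
endfacet
facet normal -0.528 0.708 -0.469
outer loop
vertex 4.114 3.054 -0.612
vertex 3.213 2.026 -1.151
vertex 3.327 3.18 0.465
endloop
endfacet
facet normal 0.613 0.700 0.366
outer loop
vertex 3.327 3.18 0.465
vertex 4.774 2.169 -0.027
vertex 4.114 3.054 -0.612
endloop
endfacet
facet normal 0.588 -0.094 -0.804
outer loop
vertex 4.114 3.054 -0.612
vertex 3.873 1.14 -0.565
vertex 3.213 2.026 -1.151
endloop
endfacet
facet normal 0.587 -0.094 -0.804
outer loop
vertex 4.774 2.169 -0.027
vertex 3.873 1.14 -0.565
vertex 4.114 3.054 -0.612
endloop
endfacet

endsolid


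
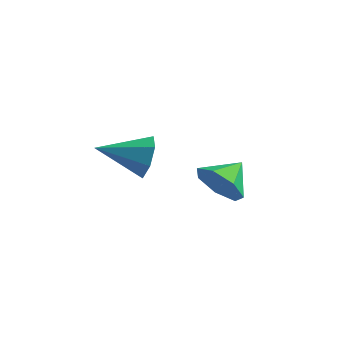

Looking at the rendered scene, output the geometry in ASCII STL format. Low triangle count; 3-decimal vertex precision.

solid 
facet normal -0.283 -0.862 -0.421
outer loop
vertex 0.311 -3.53 -2.436
vertex -0.143 -3.776 -1.627
vertex -0.486 -3.294 -2.383
endloop
endfacet
facet normal 0.216 0.842 -0.495
outer loop
vertex 0.311 -3.53 -2.436
vertex -0.486 -3.294 -2.383
vertex 0.203 -2.724 -1.113
endloop
endfacet
facet normal -0.283 -0.862 -0.421
outer loop
vertex -0.486 -3.294 -2.383
vertex -0.143 -3.776 -1.627
vertex -1.025 -3.421 -1.76
endloop
endfacet
facet normal -0.414 0.893 -0.176
outer loop
vertex -0.486 -3.294 -2.383
vertex -1.025 -3.421 -1.76
vertex 0.203 -2.724 -1.113
endloop
endfacet
facet normal -0.284 -0.862 -0.420
outer loop
vertex -1.025 -3.421 -1.76
vertex -0.143 -3.776 -1.627
vertex -0.899 -3.815 -1.037
endloop
endfacet
facet normal -0.609 0.647 0.459
outer loop
vertex -1.025 -3.421 -1.76
vertex -0.899 -3.815 -1.037
vertex 0.203 -2.724 -1.113
endloop
endfacet
facet normal -0.283 -0.862 -0.420
outer loop
vertex -0.899 -3.815 -1.037
vertex -0.143 -3.776 -1.627
vertex -0.204 -4.179 -0.758
endloop
endfacet
facet normal -0.222 0.289 0.931
outer loop
vertex -0.899 -3.815 -1.037
vertex -0.204 -4.179 -0.758
vertex 0.203 -2.724 -1.113
endloop
endfacet
facet normal -0.283 -0.862 -0.420
outer loop
vertex -0.204 -4.179 -0.758
vertex -0.143 -3.776 -1.627
vertex 0.537 -4.24 -1.133
endloop
endfacet
facet normal 0.456 0.089 0.886
outer loop
vertex -0.204 -4.179 -0.758
vertex 0.537 -4.24 -1.133
vertex 0.203 -2.724 -1.113
endloop
endfacet
facet normal -0.283 -0.862 -0.421
outer loop
vertex 0.537 -4.24 -1.133
vertex -0.143 -3.776 -1.627
vertex 0.767 -3.951 -1.88
endloop
endfacet
facet normal 0.913 0.196 0.357
outer loop
vertex 0.537 -4.24 -1.133
vertex 0.767 -3.951 -1.88
vertex 0.203 -2.724 -1.113
endloop
endfacet
facet normal -0.283 -0.862 -0.421
outer loop
vertex 0.767 -3.951 -1.88
vertex -0.143 -3.776 -1.627
vertex 0.311 -3.53 -2.436
endloop
endfacet
facet normal 0.806 0.532 -0.258
outer loop
vertex 0.767 -3.951 -1.88
vertex 0.311 -3.53 -2.436
vertex 0.203 -2.724 -1.113
endloop
endfacet
facet normal 0.833 0.460 -0.308
outer loop
vertex -2.76 -2.954 -1.025
vertex -3.181 -2.696 -1.777
vertex -3.127 -2.265 -0.988
endloop
endfacet
facet normal -0.075 -0.093 0.993
outer loop
vertex -2.76 -2.954 -1.025
vertex -3.127 -2.265 -0.988
vertex -4.679 -3.524 -1.223
endloop
endfacet
facet normal 0.832 0.460 -0.308
outer loop
vertex -3.127 -2.265 -0.988
vertex -3.181 -2.696 -1.777
vertex -3.535 -1.901 -1.546
endloop
endfacet
facet normal -0.511 0.499 0.700
outer loop
vertex -3.127 -2.265 -0.988
vertex -3.535 -1.901 -1.546
vertex -4.679 -3.524 -1.223
endloop
endfacet
facet normal 0.833 0.460 -0.308
outer loop
vertex -3.535 -1.901 -1.546
vertex -3.181 -2.696 -1.777
vertex -3.676 -2.135 -2.278
endloop
endfacet
facet normal -0.819 0.573 -0.025
outer loop
vertex -3.535 -1.901 -1.546
vertex -3.676 -2.135 -2.278
vertex -4.679 -3.524 -1.223
endloop
endfacet
facet normal 0.833 0.460 -0.307
outer loop
vertex -3.676 -2.135 -2.278
vertex -3.181 -2.696 -1.777
vertex -3.444 -2.791 -2.632
endloop
endfacet
facet normal -0.768 0.072 -0.636
outer loop
vertex -3.676 -2.135 -2.278
vertex -3.444 -2.791 -2.632
vertex -4.679 -3.524 -1.223
endloop
endfacet
facet normal 0.833 0.461 -0.307
outer loop
vertex -3.444 -2.791 -2.632
vertex -3.181 -2.696 -1.777
vertex -3.014 -3.375 -2.343
endloop
endfacet
facet normal -0.397 -0.625 -0.673
outer loop
vertex -3.444 -2.791 -2.632
vertex -3.014 -3.375 -2.343
vertex -4.679 -3.524 -1.223
endloop
endfacet
facet normal 0.832 0.461 -0.308
outer loop
vertex -3.014 -3.375 -2.343
vertex -3.181 -2.696 -1.777
vertex -2.709 -3.448 -1.628
endloop
endfacet
facet normal 0.016 -0.994 -0.108
outer loop
vertex -3.014 -3.375 -2.343
vertex -2.709 -3.448 -1.628
vertex -4.679 -3.524 -1.223
endloop
endfacet
facet normal 0.832 0.461 -0.308
outer loop
vertex -2.709 -3.448 -1.628
vertex -3.181 -2.696 -1.777
vertex -2.76 -2.954 -1.025
endloop
endfacet
facet normal 0.159 -0.757 0.634
outer loop
vertex -2.709 -3.448 -1.628
vertex -2.76 -2.954 -1.025
vertex -4.679 -3.524 -1.223
endloop
endfacet

endsolid


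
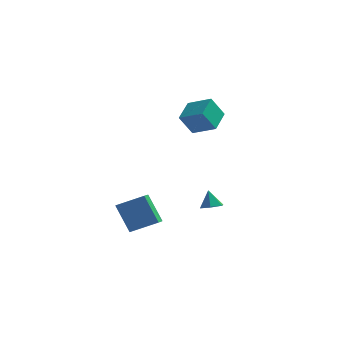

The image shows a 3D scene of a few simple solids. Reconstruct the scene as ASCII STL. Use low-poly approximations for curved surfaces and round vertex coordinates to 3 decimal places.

solid 
facet normal -0.883 -0.138 -0.448
outer loop
vertex -3.205 -2.058 -2.676
vertex -3.192 -1.119 -2.991
vertex -2.173 -2.687 -4.515
endloop
endfacet
facet normal -0.013 -0.948 0.317
outer loop
vertex -0.468 -2.421 -3.649
vertex -3.205 -2.058 -2.676
vertex -2.173 -2.687 -4.515
endloop
endfacet
facet normal -0.883 -0.138 -0.449
outer loop
vertex -2.173 -2.687 -4.515
vertex -3.192 -1.119 -2.991
vertex -2.16 -1.749 -4.829
endloop
endfacet
facet normal 0.469 -0.286 -0.836
outer loop
vertex -2.16 -1.749 -4.829
vertex -0.468 -2.421 -3.649
vertex -2.173 -2.687 -4.515
endloop
endfacet
facet normal -0.469 0.287 0.835
outer loop
vertex -3.205 -2.058 -2.676
vertex -1.487 -0.853 -2.125
vertex -3.192 -1.119 -2.991
endloop
endfacet
facet normal -0.013 -0.948 0.318
outer loop
vertex -1.5 -1.791 -1.811
vertex -3.205 -2.058 -2.676
vertex -0.468 -2.421 -3.649
endloop
endfacet
facet normal -0.469 0.286 0.836
outer loop
vertex -1.5 -1.791 -1.811
vertex -1.487 -0.853 -2.125
vertex -3.205 -2.058 -2.676
endloop
endfacet
facet normal 0.013 0.948 -0.318
outer loop
vertex -3.192 -1.119 -2.991
vertex -1.487 -0.853 -2.125
vertex -2.16 -1.749 -4.829
endloop
endfacet
facet normal 0.469 -0.287 -0.835
outer loop
vertex -0.455 -1.482 -3.964
vertex -0.468 -2.421 -3.649
vertex -2.16 -1.749 -4.829
endloop
endfacet
facet normal 0.012 0.948 -0.317
outer loop
vertex -2.16 -1.749 -4.829
vertex -1.487 -0.853 -2.125
vertex -0.455 -1.482 -3.964
endloop
endfacet
facet normal 0.883 0.138 0.448
outer loop
vertex -0.455 -1.482 -3.964
vertex -1.5 -1.791 -1.811
vertex -0.468 -2.421 -3.649
endloop
endfacet
facet normal 0.883 0.138 0.448
outer loop
vertex -1.487 -0.853 -2.125
vertex -1.5 -1.791 -1.811
vertex -0.455 -1.482 -3.964
endloop
endfacet
facet normal 0.234 -0.301 -0.924
outer loop
vertex 3.41 -2.244 -1.831
vertex 2.814 -2.716 -1.828
vertex 2.733 -2.003 -2.081
endloop
endfacet
facet normal 0.235 0.935 0.265
outer loop
vertex 3.41 -2.244 -1.831
vertex 2.733 -2.003 -2.081
vertex 2.526 -2.344 -0.692
endloop
endfacet
facet normal 0.234 -0.301 -0.924
outer loop
vertex 2.733 -2.003 -2.081
vertex 2.814 -2.716 -1.828
vertex 2.138 -2.475 -2.078
endloop
endfacet
facet normal -0.618 0.780 0.099
outer loop
vertex 2.733 -2.003 -2.081
vertex 2.138 -2.475 -2.078
vertex 2.526 -2.344 -0.692
endloop
endfacet
facet normal 0.234 -0.302 -0.924
outer loop
vertex 2.138 -2.475 -2.078
vertex 2.814 -2.716 -1.828
vertex 2.218 -3.188 -1.825
endloop
endfacet
facet normal -0.963 -0.012 0.271
outer loop
vertex 2.138 -2.475 -2.078
vertex 2.218 -3.188 -1.825
vertex 2.526 -2.344 -0.692
endloop
endfacet
facet normal 0.234 -0.302 -0.924
outer loop
vertex 2.218 -3.188 -1.825
vertex 2.814 -2.716 -1.828
vertex 2.895 -3.428 -1.575
endloop
endfacet
facet normal -0.455 -0.650 0.608
outer loop
vertex 2.218 -3.188 -1.825
vertex 2.895 -3.428 -1.575
vertex 2.526 -2.344 -0.692
endloop
endfacet
facet normal 0.235 -0.302 -0.924
outer loop
vertex 2.895 -3.428 -1.575
vertex 2.814 -2.716 -1.828
vertex 3.49 -2.956 -1.578
endloop
endfacet
facet normal 0.396 -0.495 0.773
outer loop
vertex 2.895 -3.428 -1.575
vertex 3.49 -2.956 -1.578
vertex 2.526 -2.344 -0.692
endloop
endfacet
facet normal 0.235 -0.302 -0.924
outer loop
vertex 3.49 -2.956 -1.578
vertex 2.814 -2.716 -1.828
vertex 3.41 -2.244 -1.831
endloop
endfacet
facet normal 0.742 0.297 0.602
outer loop
vertex 3.49 -2.956 -1.578
vertex 3.41 -2.244 -1.831
vertex 2.526 -2.344 -0.692
endloop
endfacet
facet normal -0.449 -0.283 0.847
outer loop
vertex 1.635 0.062 4.583
vertex 1.827 1.669 5.222
vertex 0.101 0.509 3.919
endloop
endfacet
facet normal -0.110 -0.924 -0.367
outer loop
vertex 0.833 0.971 2.538
vertex 1.635 0.062 4.583
vertex 0.101 0.509 3.919
endloop
endfacet
facet normal -0.449 -0.283 0.847
outer loop
vertex 0.101 0.509 3.919
vertex 1.827 1.669 5.222
vertex 0.293 2.117 4.558
endloop
endfacet
facet normal -0.887 0.258 -0.384
outer loop
vertex 0.293 2.117 4.558
vertex 0.833 0.971 2.538
vertex 0.101 0.509 3.919
endloop
endfacet
facet normal 0.887 -0.258 0.384
outer loop
vertex 1.635 0.062 4.583
vertex 2.559 2.131 3.841
vertex 1.827 1.669 5.222
endloop
endfacet
facet normal -0.111 -0.924 -0.367
outer loop
vertex 2.367 0.523 3.202
vertex 1.635 0.062 4.583
vertex 0.833 0.971 2.538
endloop
endfacet
facet normal 0.887 -0.258 0.384
outer loop
vertex 2.367 0.523 3.202
vertex 2.559 2.131 3.841
vertex 1.635 0.062 4.583
endloop
endfacet
facet normal 0.111 0.923 0.368
outer loop
vertex 1.827 1.669 5.222
vertex 2.559 2.131 3.841
vertex 0.293 2.117 4.558
endloop
endfacet
facet normal -0.887 0.258 -0.384
outer loop
vertex 1.025 2.578 3.177
vertex 0.833 0.971 2.538
vertex 0.293 2.117 4.558
endloop
endfacet
facet normal 0.110 0.924 0.367
outer loop
vertex 0.293 2.117 4.558
vertex 2.559 2.131 3.841
vertex 1.025 2.578 3.177
endloop
endfacet
facet normal 0.449 0.283 -0.847
outer loop
vertex 1.025 2.578 3.177
vertex 2.367 0.523 3.202
vertex 0.833 0.971 2.538
endloop
endfacet
facet normal 0.449 0.283 -0.847
outer loop
vertex 2.559 2.131 3.841
vertex 2.367 0.523 3.202
vertex 1.025 2.578 3.177
endloop
endfacet

endsolid


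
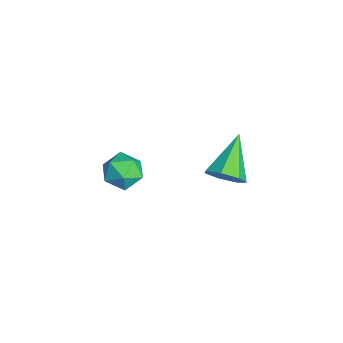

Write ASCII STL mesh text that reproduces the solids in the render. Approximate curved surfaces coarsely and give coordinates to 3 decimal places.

solid 
facet normal -0.585 0.641 -0.498
outer loop
vertex -0.073 -3.335 2.937
vertex -0.594 -3.631 3.168
vertex -0.333 -3.142 3.491
endloop
endfacet
facet normal 0.034 0.949 -0.315
outer loop
vertex -0.073 -3.335 2.937
vertex -0.333 -3.142 3.491
vertex 0.304 -3.184 3.433
endloop
endfacet
facet normal 0.564 0.567 -0.601
outer loop
vertex -0.073 -3.335 2.937
vertex 0.304 -3.184 3.433
vertex 0.438 -3.698 3.074
endloop
endfacet
facet normal 0.273 0.022 -0.962
outer loop
vertex -0.073 -3.335 2.937
vertex 0.438 -3.698 3.074
vertex -0.117 -3.974 2.91
endloop
endfacet
facet normal -0.436 0.068 -0.897
outer loop
vertex -0.073 -3.335 2.937
vertex -0.117 -3.974 2.91
vertex -0.594 -3.631 3.168
endloop
endfacet
facet normal 0.096 0.914 0.395
outer loop
vertex 0.304 -3.184 3.433
vertex -0.333 -3.142 3.491
vertex 0.017 -3.386 3.97
endloop
endfacet
facet normal -0.904 0.417 0.100
outer loop
vertex -0.333 -3.142 3.491
vertex -0.594 -3.631 3.168
vertex -0.538 -3.662 3.806
endloop
endfacet
facet normal -0.663 -0.511 -0.547
outer loop
vertex -0.594 -3.631 3.168
vertex -0.117 -3.974 2.91
vertex -0.404 -4.176 3.447
endloop
endfacet
facet normal 0.483 -0.585 -0.651
outer loop
vertex -0.117 -3.974 2.91
vertex 0.438 -3.698 3.074
vertex 0.233 -4.218 3.389
endloop
endfacet
facet normal 0.952 0.297 -0.069
outer loop
vertex 0.438 -3.698 3.074
vertex 0.304 -3.184 3.433
vertex 0.494 -3.729 3.712
endloop
endfacet
facet normal -0.273 -0.022 0.962
outer loop
vertex -0.027 -4.025 3.943
vertex 0.017 -3.386 3.97
vertex -0.538 -3.662 3.806
endloop
endfacet
facet normal -0.564 -0.567 0.601
outer loop
vertex -0.027 -4.025 3.943
vertex -0.538 -3.662 3.806
vertex -0.404 -4.176 3.447
endloop
endfacet
facet normal -0.034 -0.949 0.315
outer loop
vertex -0.027 -4.025 3.943
vertex -0.404 -4.176 3.447
vertex 0.233 -4.218 3.389
endloop
endfacet
facet normal 0.585 -0.641 0.498
outer loop
vertex -0.027 -4.025 3.943
vertex 0.233 -4.218 3.389
vertex 0.494 -3.729 3.712
endloop
endfacet
facet normal 0.436 -0.068 0.897
outer loop
vertex -0.027 -4.025 3.943
vertex 0.494 -3.729 3.712
vertex 0.017 -3.386 3.97
endloop
endfacet
facet normal -0.483 0.585 0.651
outer loop
vertex -0.538 -3.662 3.806
vertex 0.017 -3.386 3.97
vertex -0.333 -3.142 3.491
endloop
endfacet
facet normal -0.952 -0.297 0.069
outer loop
vertex -0.404 -4.176 3.447
vertex -0.538 -3.662 3.806
vertex -0.594 -3.631 3.168
endloop
endfacet
facet normal -0.096 -0.914 -0.395
outer loop
vertex 0.233 -4.218 3.389
vertex -0.404 -4.176 3.447
vertex -0.117 -3.974 2.91
endloop
endfacet
facet normal 0.904 -0.417 -0.100
outer loop
vertex 0.494 -3.729 3.712
vertex 0.233 -4.218 3.389
vertex 0.438 -3.698 3.074
endloop
endfacet
facet normal 0.663 0.511 0.547
outer loop
vertex 0.017 -3.386 3.97
vertex 0.494 -3.729 3.712
vertex 0.304 -3.184 3.433
endloop
endfacet
facet normal 0.739 -0.419 -0.528
outer loop
vertex -2.246 -0.49 0.276
vertex -2.55 -0.309 -0.293
vertex -2.099 0.032 0.067
endloop
endfacet
facet normal 0.317 0.274 0.908
outer loop
vertex -2.246 -0.49 0.276
vertex -2.099 0.032 0.067
vertex -3.71 0.349 0.533
endloop
endfacet
facet normal 0.739 -0.421 -0.527
outer loop
vertex -2.099 0.032 0.067
vertex -2.55 -0.309 -0.293
vertex -2.291 0.297 -0.414
endloop
endfacet
facet normal 0.282 0.883 0.374
outer loop
vertex -2.099 0.032 0.067
vertex -2.291 0.297 -0.414
vertex -3.71 0.349 0.533
endloop
endfacet
facet normal 0.739 -0.421 -0.527
outer loop
vertex -2.291 0.297 -0.414
vertex -2.55 -0.309 -0.293
vertex -2.678 0.106 -0.804
endloop
endfacet
facet normal -0.164 0.940 -0.298
outer loop
vertex -2.291 0.297 -0.414
vertex -2.678 0.106 -0.804
vertex -3.71 0.349 0.533
endloop
endfacet
facet normal 0.739 -0.420 -0.526
outer loop
vertex -2.678 0.106 -0.804
vertex -2.55 -0.309 -0.293
vertex -2.968 -0.398 -0.809
endloop
endfacet
facet normal -0.688 0.402 -0.604
outer loop
vertex -2.678 0.106 -0.804
vertex -2.968 -0.398 -0.809
vertex -3.71 0.349 0.533
endloop
endfacet
facet normal 0.739 -0.419 -0.527
outer loop
vertex -2.968 -0.398 -0.809
vertex -2.55 -0.309 -0.293
vertex -2.943 -0.835 -0.426
endloop
endfacet
facet normal -0.893 -0.325 -0.313
outer loop
vertex -2.968 -0.398 -0.809
vertex -2.943 -0.835 -0.426
vertex -3.71 0.349 0.533
endloop
endfacet
facet normal 0.739 -0.419 -0.528
outer loop
vertex -2.943 -0.835 -0.426
vertex -2.55 -0.309 -0.293
vertex -2.621 -0.876 0.057
endloop
endfacet
facet normal -0.625 -0.694 0.358
outer loop
vertex -2.943 -0.835 -0.426
vertex -2.621 -0.876 0.057
vertex -3.71 0.349 0.533
endloop
endfacet
facet normal 0.739 -0.418 -0.528
outer loop
vertex -2.621 -0.876 0.057
vertex -2.55 -0.309 -0.293
vertex -2.246 -0.49 0.276
endloop
endfacet
facet normal -0.087 -0.427 0.900
outer loop
vertex -2.621 -0.876 0.057
vertex -2.246 -0.49 0.276
vertex -3.71 0.349 0.533
endloop
endfacet

endsolid


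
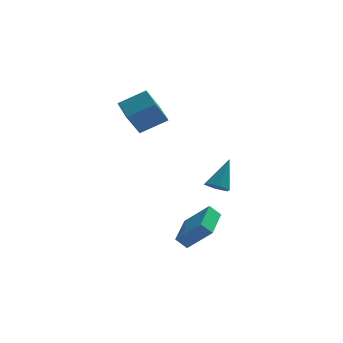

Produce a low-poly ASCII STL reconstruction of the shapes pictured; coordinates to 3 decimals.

solid 
facet normal -0.869 -0.107 -0.484
outer loop
vertex -4.074 2.348 2.467
vertex -4.518 3.81 2.94
vertex -3.384 3.004 1.083
endloop
endfacet
facet normal 0.278 -0.914 -0.295
outer loop
vertex -1.882 3.19 1.92
vertex -4.074 2.348 2.467
vertex -3.384 3.004 1.083
endloop
endfacet
facet normal -0.869 -0.107 -0.484
outer loop
vertex -3.384 3.004 1.083
vertex -4.518 3.81 2.94
vertex -3.828 4.467 1.556
endloop
endfacet
facet normal 0.411 0.391 -0.824
outer loop
vertex -3.828 4.467 1.556
vertex -1.882 3.19 1.92
vertex -3.384 3.004 1.083
endloop
endfacet
facet normal -0.411 -0.391 0.824
outer loop
vertex -4.074 2.348 2.467
vertex -3.016 3.996 3.777
vertex -4.518 3.81 2.94
endloop
endfacet
facet normal 0.277 -0.914 -0.296
outer loop
vertex -2.572 2.533 3.304
vertex -4.074 2.348 2.467
vertex -1.882 3.19 1.92
endloop
endfacet
facet normal -0.411 -0.391 0.824
outer loop
vertex -2.572 2.533 3.304
vertex -3.016 3.996 3.777
vertex -4.074 2.348 2.467
endloop
endfacet
facet normal -0.278 0.914 0.295
outer loop
vertex -4.518 3.81 2.94
vertex -3.016 3.996 3.777
vertex -3.828 4.467 1.556
endloop
endfacet
facet normal 0.411 0.391 -0.824
outer loop
vertex -2.326 4.652 2.393
vertex -1.882 3.19 1.92
vertex -3.828 4.467 1.556
endloop
endfacet
facet normal -0.277 0.914 0.295
outer loop
vertex -3.828 4.467 1.556
vertex -3.016 3.996 3.777
vertex -2.326 4.652 2.393
endloop
endfacet
facet normal 0.869 0.107 0.484
outer loop
vertex -2.326 4.652 2.393
vertex -2.572 2.533 3.304
vertex -1.882 3.19 1.92
endloop
endfacet
facet normal 0.869 0.107 0.484
outer loop
vertex -3.016 3.996 3.777
vertex -2.572 2.533 3.304
vertex -2.326 4.652 2.393
endloop
endfacet
facet normal -0.354 -0.484 -0.800
outer loop
vertex 1.243 3.43 -3.411
vertex 0.656 3.164 -2.99
vertex 0.589 3.833 -3.365
endloop
endfacet
facet normal 0.481 0.816 -0.320
outer loop
vertex 1.243 3.43 -3.411
vertex 0.589 3.833 -3.365
vertex 1.384 4.156 -1.35
endloop
endfacet
facet normal -0.354 -0.484 -0.800
outer loop
vertex 0.589 3.833 -3.365
vertex 0.656 3.164 -2.99
vertex 0.002 3.567 -2.944
endloop
endfacet
facet normal -0.405 0.914 0.013
outer loop
vertex 0.589 3.833 -3.365
vertex 0.002 3.567 -2.944
vertex 1.384 4.156 -1.35
endloop
endfacet
facet normal -0.354 -0.484 -0.800
outer loop
vertex 0.002 3.567 -2.944
vertex 0.656 3.164 -2.99
vertex 0.069 2.898 -2.569
endloop
endfacet
facet normal -0.775 0.248 0.581
outer loop
vertex 0.002 3.567 -2.944
vertex 0.069 2.898 -2.569
vertex 1.384 4.156 -1.35
endloop
endfacet
facet normal -0.354 -0.484 -0.800
outer loop
vertex 0.069 2.898 -2.569
vertex 0.656 3.164 -2.99
vertex 0.723 2.495 -2.615
endloop
endfacet
facet normal -0.261 -0.517 0.815
outer loop
vertex 0.069 2.898 -2.569
vertex 0.723 2.495 -2.615
vertex 1.384 4.156 -1.35
endloop
endfacet
facet normal -0.354 -0.484 -0.800
outer loop
vertex 0.723 2.495 -2.615
vertex 0.656 3.164 -2.99
vertex 1.31 2.761 -3.036
endloop
endfacet
facet normal 0.624 -0.615 0.482
outer loop
vertex 0.723 2.495 -2.615
vertex 1.31 2.761 -3.036
vertex 1.384 4.156 -1.35
endloop
endfacet
facet normal -0.354 -0.484 -0.800
outer loop
vertex 1.31 2.761 -3.036
vertex 0.656 3.164 -2.99
vertex 1.243 3.43 -3.411
endloop
endfacet
facet normal 0.995 0.051 -0.086
outer loop
vertex 1.31 2.761 -3.036
vertex 1.243 3.43 -3.411
vertex 1.384 4.156 -1.35
endloop
endfacet
facet normal -0.666 0.286 -0.689
outer loop
vertex -1.719 -2.44 -4.204
vertex -1.176 -0.356 -3.865
vertex -1.135 -2.496 -4.791
endloop
endfacet
facet normal -0.248 -0.956 -0.156
outer loop
vertex 0.096 -3.024 -3.515
vertex -1.719 -2.44 -4.204
vertex -1.135 -2.496 -4.791
endloop
endfacet
facet normal -0.666 0.286 -0.689
outer loop
vertex -1.135 -2.496 -4.791
vertex -1.176 -0.356 -3.865
vertex -0.592 -0.412 -4.452
endloop
endfacet
facet normal 0.704 -0.068 -0.707
outer loop
vertex -0.592 -0.412 -4.452
vertex 0.096 -3.024 -3.515
vertex -1.135 -2.496 -4.791
endloop
endfacet
facet normal -0.704 0.068 0.707
outer loop
vertex -1.719 -2.44 -4.204
vertex 0.055 -0.884 -2.589
vertex -1.176 -0.356 -3.865
endloop
endfacet
facet normal -0.248 -0.956 -0.156
outer loop
vertex -0.488 -2.968 -2.928
vertex -1.719 -2.44 -4.204
vertex 0.096 -3.024 -3.515
endloop
endfacet
facet normal -0.704 0.068 0.707
outer loop
vertex -0.488 -2.968 -2.928
vertex 0.055 -0.884 -2.589
vertex -1.719 -2.44 -4.204
endloop
endfacet
facet normal 0.248 0.956 0.156
outer loop
vertex -1.176 -0.356 -3.865
vertex 0.055 -0.884 -2.589
vertex -0.592 -0.412 -4.452
endloop
endfacet
facet normal 0.704 -0.068 -0.707
outer loop
vertex 0.639 -0.94 -3.176
vertex 0.096 -3.024 -3.515
vertex -0.592 -0.412 -4.452
endloop
endfacet
facet normal 0.248 0.956 0.156
outer loop
vertex -0.592 -0.412 -4.452
vertex 0.055 -0.884 -2.589
vertex 0.639 -0.94 -3.176
endloop
endfacet
facet normal 0.666 -0.286 0.689
outer loop
vertex 0.639 -0.94 -3.176
vertex -0.488 -2.968 -2.928
vertex 0.096 -3.024 -3.515
endloop
endfacet
facet normal 0.666 -0.286 0.689
outer loop
vertex 0.055 -0.884 -2.589
vertex -0.488 -2.968 -2.928
vertex 0.639 -0.94 -3.176
endloop
endfacet

endsolid


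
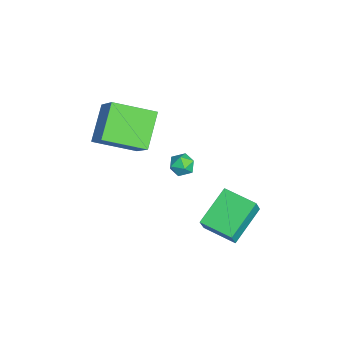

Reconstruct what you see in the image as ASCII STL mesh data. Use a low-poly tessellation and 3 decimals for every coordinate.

solid 
facet normal -0.679 0.564 0.470
outer loop
vertex -0.72 2.431 -0.214
vertex 0.298 3.806 -0.393
vertex -1.185 2.653 -1.152
endloop
endfacet
facet normal -0.592 -0.799 0.104
outer loop
vertex 0.282 1.434 -2.167
vertex -0.72 2.431 -0.214
vertex -1.185 2.653 -1.152
endloop
endfacet
facet normal -0.679 0.564 0.470
outer loop
vertex -1.185 2.653 -1.152
vertex 0.298 3.806 -0.393
vertex -0.167 4.027 -1.331
endloop
endfacet
facet normal -0.434 0.207 -0.877
outer loop
vertex -0.167 4.027 -1.331
vertex 0.282 1.434 -2.167
vertex -1.185 2.653 -1.152
endloop
endfacet
facet normal 0.434 -0.207 0.877
outer loop
vertex -0.72 2.431 -0.214
vertex 1.765 2.587 -1.408
vertex 0.298 3.806 -0.393
endloop
endfacet
facet normal -0.591 -0.800 0.105
outer loop
vertex 0.747 1.213 -1.229
vertex -0.72 2.431 -0.214
vertex 0.282 1.434 -2.167
endloop
endfacet
facet normal 0.434 -0.208 0.877
outer loop
vertex 0.747 1.213 -1.229
vertex 1.765 2.587 -1.408
vertex -0.72 2.431 -0.214
endloop
endfacet
facet normal 0.592 0.799 -0.105
outer loop
vertex 0.298 3.806 -0.393
vertex 1.765 2.587 -1.408
vertex -0.167 4.027 -1.331
endloop
endfacet
facet normal -0.434 0.207 -0.877
outer loop
vertex 1.3 2.809 -2.346
vertex 0.282 1.434 -2.167
vertex -0.167 4.027 -1.331
endloop
endfacet
facet normal 0.592 0.799 -0.104
outer loop
vertex -0.167 4.027 -1.331
vertex 1.765 2.587 -1.408
vertex 1.3 2.809 -2.346
endloop
endfacet
facet normal 0.679 -0.564 -0.470
outer loop
vertex 1.3 2.809 -2.346
vertex 0.747 1.213 -1.229
vertex 0.282 1.434 -2.167
endloop
endfacet
facet normal 0.679 -0.564 -0.470
outer loop
vertex 1.765 2.587 -1.408
vertex 0.747 1.213 -1.229
vertex 1.3 2.809 -2.346
endloop
endfacet
facet normal -0.673 -0.225 -0.705
outer loop
vertex -3.498 -3.05 3.673
vertex -3.416 -0.989 2.936
vertex -1.976 -3.57 2.386
endloop
endfacet
facet normal -0.037 -0.941 0.336
outer loop
vertex -0.604 -3.111 3.824
vertex -3.498 -3.05 3.673
vertex -1.976 -3.57 2.386
endloop
endfacet
facet normal -0.673 -0.225 -0.705
outer loop
vertex -1.976 -3.57 2.386
vertex -3.416 -0.989 2.936
vertex -1.894 -1.51 1.649
endloop
endfacet
facet normal 0.739 -0.253 -0.624
outer loop
vertex -1.894 -1.51 1.649
vertex -0.604 -3.111 3.824
vertex -1.976 -3.57 2.386
endloop
endfacet
facet normal -0.739 0.253 0.624
outer loop
vertex -3.498 -3.05 3.673
vertex -2.044 -0.53 4.374
vertex -3.416 -0.989 2.936
endloop
endfacet
facet normal -0.037 -0.941 0.337
outer loop
vertex -2.126 -2.59 5.111
vertex -3.498 -3.05 3.673
vertex -0.604 -3.111 3.824
endloop
endfacet
facet normal -0.739 0.253 0.624
outer loop
vertex -2.126 -2.59 5.111
vertex -2.044 -0.53 4.374
vertex -3.498 -3.05 3.673
endloop
endfacet
facet normal 0.038 0.941 -0.336
outer loop
vertex -3.416 -0.989 2.936
vertex -2.044 -0.53 4.374
vertex -1.894 -1.51 1.649
endloop
endfacet
facet normal 0.739 -0.253 -0.624
outer loop
vertex -0.522 -1.05 3.087
vertex -0.604 -3.111 3.824
vertex -1.894 -1.51 1.649
endloop
endfacet
facet normal 0.037 0.941 -0.336
outer loop
vertex -1.894 -1.51 1.649
vertex -2.044 -0.53 4.374
vertex -0.522 -1.05 3.087
endloop
endfacet
facet normal 0.673 0.225 0.705
outer loop
vertex -0.522 -1.05 3.087
vertex -2.126 -2.59 5.111
vertex -0.604 -3.111 3.824
endloop
endfacet
facet normal 0.673 0.225 0.705
outer loop
vertex -2.044 -0.53 4.374
vertex -2.126 -2.59 5.111
vertex -0.522 -1.05 3.087
endloop
endfacet
facet normal -0.531 -0.227 0.816
outer loop
vertex 0.276 0.585 3.51
vertex 0.412 -0.046 3.423
vertex 0.808 0.326 3.784
endloop
endfacet
facet normal -0.243 0.424 0.872
outer loop
vertex 0.276 0.585 3.51
vertex 0.808 0.326 3.784
vertex 0.838 0.915 3.506
endloop
endfacet
facet normal -0.477 0.817 0.325
outer loop
vertex 0.276 0.585 3.51
vertex 0.838 0.915 3.506
vertex 0.462 0.907 2.974
endloop
endfacet
facet normal -0.909 0.410 -0.069
outer loop
vertex 0.276 0.585 3.51
vertex 0.462 0.907 2.974
vertex 0.198 0.313 2.923
endloop
endfacet
facet normal -0.943 -0.236 0.234
outer loop
vertex 0.276 0.585 3.51
vertex 0.198 0.313 2.923
vertex 0.412 -0.046 3.423
endloop
endfacet
facet normal 0.466 0.358 0.809
outer loop
vertex 0.838 0.915 3.506
vertex 0.808 0.326 3.784
vertex 1.322 0.487 3.417
endloop
endfacet
facet normal -0.002 -0.695 0.719
outer loop
vertex 0.808 0.326 3.784
vertex 0.412 -0.046 3.423
vertex 1.058 -0.107 3.366
endloop
endfacet
facet normal -0.668 -0.709 -0.223
outer loop
vertex 0.412 -0.046 3.423
vertex 0.198 0.313 2.923
vertex 0.682 -0.115 2.834
endloop
endfacet
facet normal -0.615 0.335 -0.714
outer loop
vertex 0.198 0.313 2.923
vertex 0.462 0.907 2.974
vertex 0.712 0.474 2.556
endloop
endfacet
facet normal 0.087 0.993 -0.076
outer loop
vertex 0.462 0.907 2.974
vertex 0.838 0.915 3.506
vertex 1.108 0.846 2.917
endloop
endfacet
facet normal 0.909 -0.410 0.069
outer loop
vertex 1.244 0.215 2.83
vertex 1.322 0.487 3.417
vertex 1.058 -0.107 3.366
endloop
endfacet
facet normal 0.477 -0.817 -0.325
outer loop
vertex 1.244 0.215 2.83
vertex 1.058 -0.107 3.366
vertex 0.682 -0.115 2.834
endloop
endfacet
facet normal 0.243 -0.424 -0.872
outer loop
vertex 1.244 0.215 2.83
vertex 0.682 -0.115 2.834
vertex 0.712 0.474 2.556
endloop
endfacet
facet normal 0.531 0.227 -0.816
outer loop
vertex 1.244 0.215 2.83
vertex 0.712 0.474 2.556
vertex 1.108 0.846 2.917
endloop
endfacet
facet normal 0.943 0.236 -0.234
outer loop
vertex 1.244 0.215 2.83
vertex 1.108 0.846 2.917
vertex 1.322 0.487 3.417
endloop
endfacet
facet normal 0.615 -0.335 0.714
outer loop
vertex 1.058 -0.107 3.366
vertex 1.322 0.487 3.417
vertex 0.808 0.326 3.784
endloop
endfacet
facet normal -0.087 -0.993 0.076
outer loop
vertex 0.682 -0.115 2.834
vertex 1.058 -0.107 3.366
vertex 0.412 -0.046 3.423
endloop
endfacet
facet normal -0.466 -0.358 -0.809
outer loop
vertex 0.712 0.474 2.556
vertex 0.682 -0.115 2.834
vertex 0.198 0.313 2.923
endloop
endfacet
facet normal 0.002 0.695 -0.719
outer loop
vertex 1.108 0.846 2.917
vertex 0.712 0.474 2.556
vertex 0.462 0.907 2.974
endloop
endfacet
facet normal 0.668 0.709 0.223
outer loop
vertex 1.322 0.487 3.417
vertex 1.108 0.846 2.917
vertex 0.838 0.915 3.506
endloop
endfacet

endsolid


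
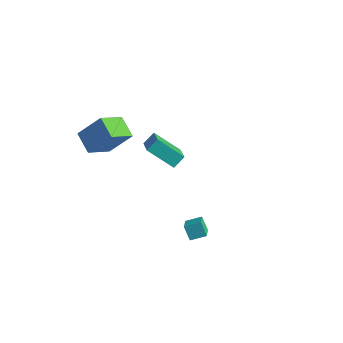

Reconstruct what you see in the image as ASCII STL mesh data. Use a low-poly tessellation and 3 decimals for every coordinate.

solid 
facet normal -0.546 0.713 -0.440
outer loop
vertex 2.972 -2.137 -1.777
vertex 3.597 -1.457 -1.45
vertex 3.493 -2.232 -2.577
endloop
endfacet
facet normal -0.638 -0.695 -0.333
outer loop
vertex 4.023 -2.923 -2.15
vertex 2.972 -2.137 -1.777
vertex 3.493 -2.232 -2.577
endloop
endfacet
facet normal -0.546 0.713 -0.440
outer loop
vertex 3.493 -2.232 -2.577
vertex 3.597 -1.457 -1.45
vertex 4.118 -1.552 -2.251
endloop
endfacet
facet normal 0.543 -0.099 -0.834
outer loop
vertex 4.118 -1.552 -2.251
vertex 4.023 -2.923 -2.15
vertex 3.493 -2.232 -2.577
endloop
endfacet
facet normal -0.543 0.098 0.834
outer loop
vertex 2.972 -2.137 -1.777
vertex 4.127 -2.148 -1.023
vertex 3.597 -1.457 -1.45
endloop
endfacet
facet normal -0.638 -0.695 -0.332
outer loop
vertex 3.502 -2.828 -1.349
vertex 2.972 -2.137 -1.777
vertex 4.023 -2.923 -2.15
endloop
endfacet
facet normal -0.543 0.100 0.834
outer loop
vertex 3.502 -2.828 -1.349
vertex 4.127 -2.148 -1.023
vertex 2.972 -2.137 -1.777
endloop
endfacet
facet normal 0.638 0.695 0.332
outer loop
vertex 3.597 -1.457 -1.45
vertex 4.127 -2.148 -1.023
vertex 4.118 -1.552 -2.251
endloop
endfacet
facet normal 0.544 -0.099 -0.833
outer loop
vertex 4.648 -2.243 -1.823
vertex 4.023 -2.923 -2.15
vertex 4.118 -1.552 -2.251
endloop
endfacet
facet normal 0.637 0.695 0.333
outer loop
vertex 4.118 -1.552 -2.251
vertex 4.127 -2.148 -1.023
vertex 4.648 -2.243 -1.823
endloop
endfacet
facet normal 0.546 -0.713 0.440
outer loop
vertex 4.648 -2.243 -1.823
vertex 3.502 -2.828 -1.349
vertex 4.023 -2.923 -2.15
endloop
endfacet
facet normal 0.546 -0.713 0.440
outer loop
vertex 4.127 -2.148 -1.023
vertex 3.502 -2.828 -1.349
vertex 4.648 -2.243 -1.823
endloop
endfacet
facet normal -0.694 -0.361 0.623
outer loop
vertex -3.692 2.855 -2.679
vertex -4.739 3.68 -3.366
vertex -3.866 2.117 -3.3
endloop
endfacet
facet normal 0.698 -0.550 0.458
outer loop
vertex -2.401 2.88 -4.614
vertex -3.692 2.855 -2.679
vertex -3.866 2.117 -3.3
endloop
endfacet
facet normal -0.695 -0.362 0.622
outer loop
vertex -3.866 2.117 -3.3
vertex -4.739 3.68 -3.366
vertex -4.912 2.943 -3.988
endloop
endfacet
facet normal -0.177 -0.753 -0.634
outer loop
vertex -4.912 2.943 -3.988
vertex -2.401 2.88 -4.614
vertex -3.866 2.117 -3.3
endloop
endfacet
facet normal 0.177 0.753 0.634
outer loop
vertex -3.692 2.855 -2.679
vertex -3.274 4.443 -4.68
vertex -4.739 3.68 -3.366
endloop
endfacet
facet normal 0.698 -0.551 0.458
outer loop
vertex -2.228 3.617 -3.992
vertex -3.692 2.855 -2.679
vertex -2.401 2.88 -4.614
endloop
endfacet
facet normal 0.177 0.753 0.634
outer loop
vertex -2.228 3.617 -3.992
vertex -3.274 4.443 -4.68
vertex -3.692 2.855 -2.679
endloop
endfacet
facet normal -0.698 0.551 -0.458
outer loop
vertex -4.739 3.68 -3.366
vertex -3.274 4.443 -4.68
vertex -4.912 2.943 -3.988
endloop
endfacet
facet normal -0.177 -0.753 -0.634
outer loop
vertex -3.448 3.705 -5.301
vertex -2.401 2.88 -4.614
vertex -4.912 2.943 -3.988
endloop
endfacet
facet normal -0.698 0.550 -0.459
outer loop
vertex -4.912 2.943 -3.988
vertex -3.274 4.443 -4.68
vertex -3.448 3.705 -5.301
endloop
endfacet
facet normal 0.694 0.362 -0.622
outer loop
vertex -3.448 3.705 -5.301
vertex -2.228 3.617 -3.992
vertex -2.401 2.88 -4.614
endloop
endfacet
facet normal 0.694 0.360 -0.623
outer loop
vertex -3.274 4.443 -4.68
vertex -2.228 3.617 -3.992
vertex -3.448 3.705 -5.301
endloop
endfacet
facet normal -0.498 -0.454 -0.739
outer loop
vertex -3.258 -3.342 1.209
vertex -4.521 -2.878 1.776
vertex -3.146 -1.761 0.162
endloop
endfacet
facet normal 0.865 -0.318 -0.388
outer loop
vertex -2.159 -0.862 1.624
vertex -3.258 -3.342 1.209
vertex -3.146 -1.761 0.162
endloop
endfacet
facet normal -0.498 -0.454 -0.739
outer loop
vertex -3.146 -1.761 0.162
vertex -4.521 -2.878 1.776
vertex -4.409 -1.297 0.728
endloop
endfacet
facet normal 0.059 0.832 -0.551
outer loop
vertex -4.409 -1.297 0.728
vertex -2.159 -0.862 1.624
vertex -3.146 -1.761 0.162
endloop
endfacet
facet normal -0.058 -0.832 0.551
outer loop
vertex -3.258 -3.342 1.209
vertex -3.534 -1.979 3.238
vertex -4.521 -2.878 1.776
endloop
endfacet
facet normal 0.865 -0.318 -0.388
outer loop
vertex -2.271 -2.443 2.672
vertex -3.258 -3.342 1.209
vertex -2.159 -0.862 1.624
endloop
endfacet
facet normal -0.059 -0.832 0.551
outer loop
vertex -2.271 -2.443 2.672
vertex -3.534 -1.979 3.238
vertex -3.258 -3.342 1.209
endloop
endfacet
facet normal -0.865 0.318 0.388
outer loop
vertex -4.521 -2.878 1.776
vertex -3.534 -1.979 3.238
vertex -4.409 -1.297 0.728
endloop
endfacet
facet normal 0.058 0.832 -0.551
outer loop
vertex -3.422 -0.398 2.191
vertex -2.159 -0.862 1.624
vertex -4.409 -1.297 0.728
endloop
endfacet
facet normal -0.865 0.318 0.388
outer loop
vertex -4.409 -1.297 0.728
vertex -3.534 -1.979 3.238
vertex -3.422 -0.398 2.191
endloop
endfacet
facet normal 0.498 0.454 0.738
outer loop
vertex -3.422 -0.398 2.191
vertex -2.271 -2.443 2.672
vertex -2.159 -0.862 1.624
endloop
endfacet
facet normal 0.498 0.454 0.739
outer loop
vertex -3.534 -1.979 3.238
vertex -2.271 -2.443 2.672
vertex -3.422 -0.398 2.191
endloop
endfacet

endsolid
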